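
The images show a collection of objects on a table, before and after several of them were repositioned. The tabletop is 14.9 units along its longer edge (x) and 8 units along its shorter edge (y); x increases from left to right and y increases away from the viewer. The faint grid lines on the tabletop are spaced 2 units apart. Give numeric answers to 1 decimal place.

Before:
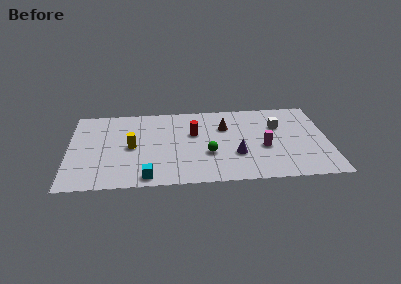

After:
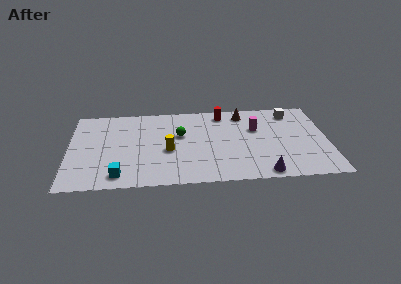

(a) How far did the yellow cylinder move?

2.2

The yellow cylinder was near (3.6, 3.9) before and (5.7, 3.4) after, so it travelled √(2.1² + 0.5²) ≈ 2.2 units.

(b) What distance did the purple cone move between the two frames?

2.4

The purple cone moved from about (9.6, 2.7) to (11.1, 0.8), a distance of √(1.5² + 1.9²) ≈ 2.4.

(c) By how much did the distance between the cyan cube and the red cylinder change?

+3.4

They were about 4.9 units apart before and 8.3 after — 3.4 units further apart.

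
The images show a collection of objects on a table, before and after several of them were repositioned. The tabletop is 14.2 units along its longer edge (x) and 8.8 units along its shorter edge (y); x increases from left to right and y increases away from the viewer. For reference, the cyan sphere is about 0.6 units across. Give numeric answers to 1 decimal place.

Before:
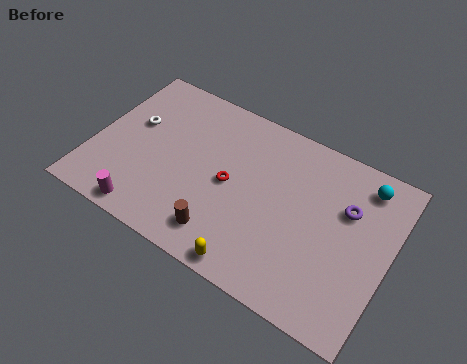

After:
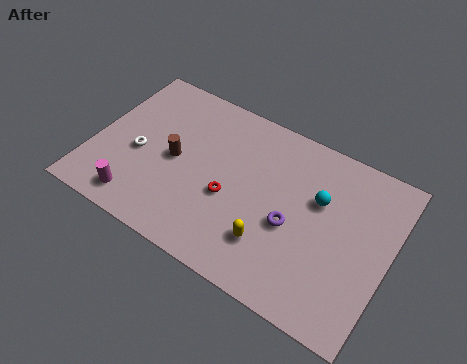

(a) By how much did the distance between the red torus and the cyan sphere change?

-2.3

The distance was about 6.8 in the first image and 4.5 in the second, so they moved 2.3 units closer together.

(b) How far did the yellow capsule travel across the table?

1.6

From (8.3, 0.8) to (8.9, 2.3), the yellow capsule covered √(0.6² + 1.5²) ≈ 1.6 units.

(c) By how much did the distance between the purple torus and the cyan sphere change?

+0.4

Before: roughly 1.7 units apart; after: 2.1. That's 0.4 units further apart.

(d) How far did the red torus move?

0.7

The red torus moved from about (6.6, 4.3) to (6.7, 3.6), a distance of √(0.1² + 0.7²) ≈ 0.7.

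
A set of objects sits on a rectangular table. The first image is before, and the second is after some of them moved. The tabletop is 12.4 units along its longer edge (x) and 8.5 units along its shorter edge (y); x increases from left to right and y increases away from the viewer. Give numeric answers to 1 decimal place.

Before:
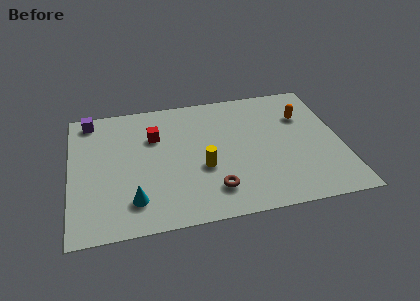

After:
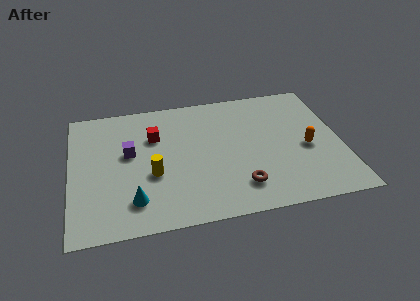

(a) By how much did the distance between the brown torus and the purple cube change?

-2.1

They were about 7.9 units apart before and 5.8 after — 2.1 units closer together.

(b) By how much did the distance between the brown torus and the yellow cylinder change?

+2.6

They were about 1.6 units apart before and 4.2 after — 2.6 units further apart.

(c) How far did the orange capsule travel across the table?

2.2

From (10.8, 5.9) to (10.8, 3.7), the orange capsule covered √(0.0² + 2.2²) ≈ 2.2 units.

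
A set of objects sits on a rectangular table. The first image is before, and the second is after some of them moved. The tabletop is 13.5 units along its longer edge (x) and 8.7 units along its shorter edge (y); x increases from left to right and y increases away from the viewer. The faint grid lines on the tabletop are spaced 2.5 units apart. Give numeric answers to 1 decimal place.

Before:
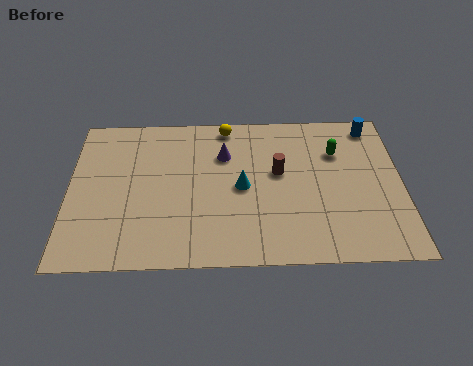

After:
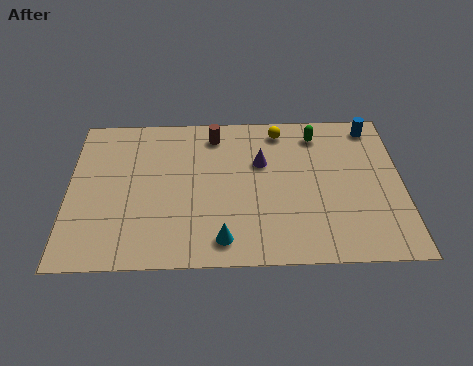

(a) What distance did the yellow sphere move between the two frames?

2.2

From (6.4, 7.8) to (8.6, 7.5), the yellow sphere covered √(2.2² + 0.3²) ≈ 2.2 units.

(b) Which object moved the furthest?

the brown cylinder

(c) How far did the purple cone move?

1.6

The purple cone was near (6.3, 6.1) before and (7.8, 5.6) after, so it travelled √(1.5² + 0.5²) ≈ 1.6 units.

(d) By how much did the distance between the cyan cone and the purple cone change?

+2.6

The distance was about 2.0 in the first image and 4.6 in the second, so they moved 2.6 units further apart.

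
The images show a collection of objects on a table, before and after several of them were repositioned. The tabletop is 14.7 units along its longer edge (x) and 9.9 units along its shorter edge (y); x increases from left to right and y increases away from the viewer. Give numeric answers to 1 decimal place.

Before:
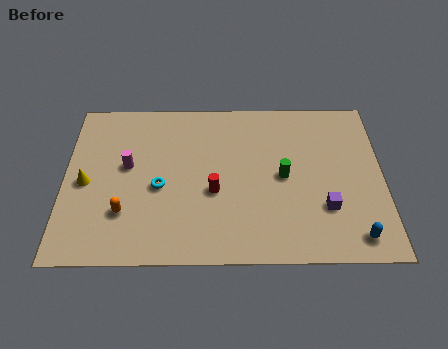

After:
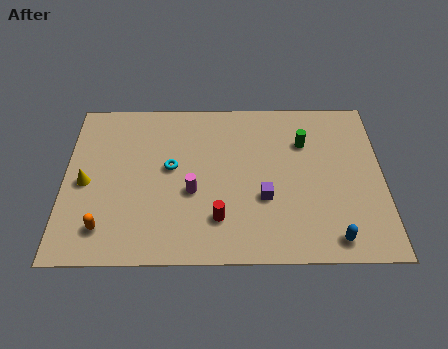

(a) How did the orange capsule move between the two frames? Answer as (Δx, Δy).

(-0.9, -0.9)

The orange capsule was at about (2.8, 2.8) and moved to about (1.9, 1.9).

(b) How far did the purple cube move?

2.9

The purple cube moved from about (12.0, 3.0) to (9.2, 3.6), a distance of √(2.8² + 0.6²) ≈ 2.9.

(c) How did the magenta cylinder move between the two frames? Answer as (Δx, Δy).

(3.0, -1.6)

From the two frames, the magenta cylinder sits at roughly (2.9, 5.6) before and (5.9, 4.0) after.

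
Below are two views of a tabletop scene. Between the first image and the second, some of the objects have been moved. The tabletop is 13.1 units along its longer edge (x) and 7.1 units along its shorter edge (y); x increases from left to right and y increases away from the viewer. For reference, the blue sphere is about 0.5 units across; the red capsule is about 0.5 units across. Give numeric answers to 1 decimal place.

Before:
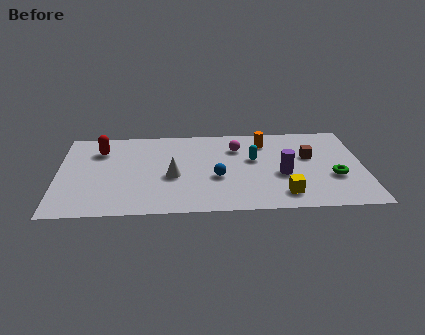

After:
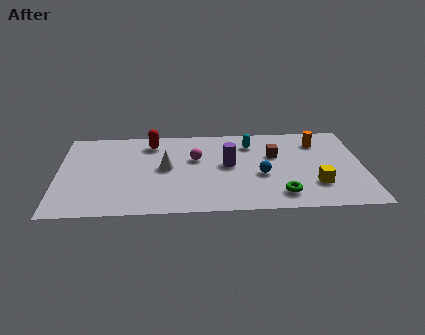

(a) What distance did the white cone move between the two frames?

0.8

The white cone moved from about (4.9, 3.0) to (4.6, 3.7), a distance of √(0.3² + 0.7²) ≈ 0.8.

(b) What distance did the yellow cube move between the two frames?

1.6

The yellow cube moved from about (9.6, 1.3) to (11.0, 2.0), a distance of √(1.4² + 0.7²) ≈ 1.6.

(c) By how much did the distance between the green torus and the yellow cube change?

-0.9

They were about 2.6 units apart before and 1.7 after — 0.9 units closer together.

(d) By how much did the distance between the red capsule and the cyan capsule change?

-2.4

Before: roughly 6.7 units apart; after: 4.3. That's 2.4 units closer together.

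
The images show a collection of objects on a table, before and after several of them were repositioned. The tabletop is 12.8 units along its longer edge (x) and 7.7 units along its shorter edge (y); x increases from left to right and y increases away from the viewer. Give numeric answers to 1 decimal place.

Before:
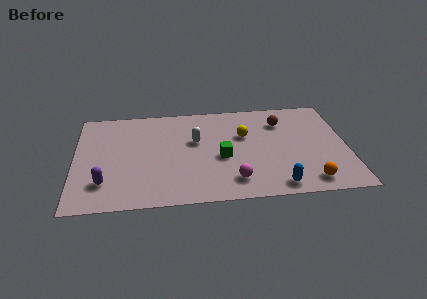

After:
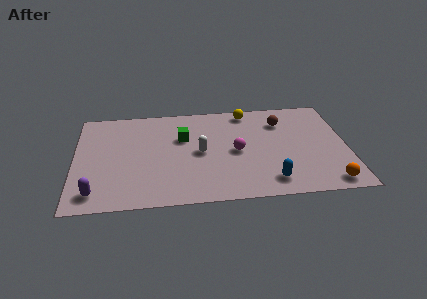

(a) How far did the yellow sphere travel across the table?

1.9

The yellow sphere moved from about (8.0, 4.9) to (8.2, 6.8), a distance of √(0.2² + 1.9²) ≈ 1.9.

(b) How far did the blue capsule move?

0.5

The blue capsule moved from about (9.4, 0.9) to (9.1, 1.3), a distance of √(0.3² + 0.4²) ≈ 0.5.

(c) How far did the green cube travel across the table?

2.5

The green cube moved from about (6.9, 3.3) to (5.1, 5.0), a distance of √(1.8² + 1.7²) ≈ 2.5.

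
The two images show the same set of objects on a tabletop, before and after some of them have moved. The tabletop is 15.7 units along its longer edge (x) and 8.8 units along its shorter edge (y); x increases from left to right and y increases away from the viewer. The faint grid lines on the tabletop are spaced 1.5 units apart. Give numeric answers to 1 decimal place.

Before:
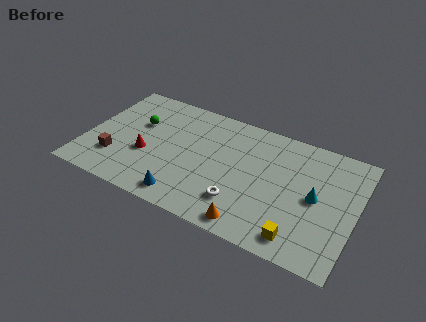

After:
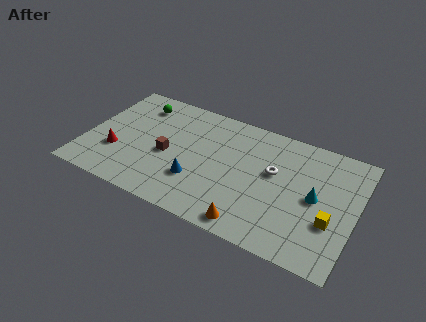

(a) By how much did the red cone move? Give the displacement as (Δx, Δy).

(-1.7, -0.5)

From the two frames, the red cone sits at roughly (3.6, 3.4) before and (1.9, 2.9) after.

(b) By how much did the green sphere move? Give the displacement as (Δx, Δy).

(-0.2, 1.5)

The green sphere started near (2.8, 5.6) and ended near (2.6, 7.1).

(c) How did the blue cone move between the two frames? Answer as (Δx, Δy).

(0.5, 1.5)

The blue cone started near (6.2, 1.2) and ended near (6.7, 2.7).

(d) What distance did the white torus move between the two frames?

3.4

From (9.3, 2.2) to (10.9, 5.2), the white torus covered √(1.6² + 3.0²) ≈ 3.4 units.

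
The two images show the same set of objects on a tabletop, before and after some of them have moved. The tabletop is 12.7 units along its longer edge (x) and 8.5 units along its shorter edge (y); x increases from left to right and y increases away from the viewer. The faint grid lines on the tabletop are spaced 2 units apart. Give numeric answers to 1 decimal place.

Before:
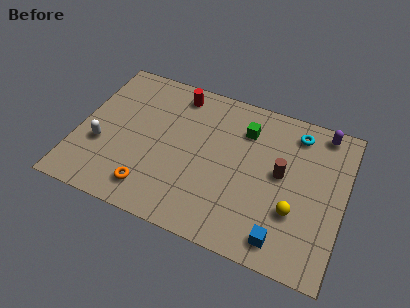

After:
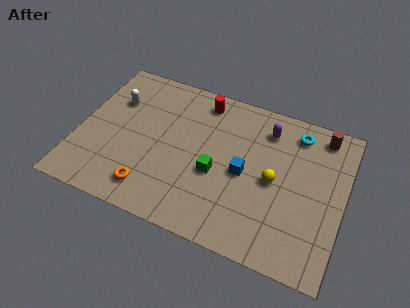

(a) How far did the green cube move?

3.1

The green cube was near (7.8, 6.4) before and (6.7, 3.5) after, so it travelled √(1.1² + 2.9²) ≈ 3.1 units.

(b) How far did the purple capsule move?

2.7

The purple capsule was near (11.4, 7.6) before and (8.8, 6.8) after, so it travelled √(2.6² + 0.8²) ≈ 2.7 units.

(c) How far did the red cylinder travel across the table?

1.2

From (4.4, 7.3) to (5.6, 7.3), the red cylinder covered √(1.2² + 0.0²) ≈ 1.2 units.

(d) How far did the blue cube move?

3.5

From (10.1, 1.2) to (8.0, 4.0), the blue cube covered √(2.1² + 2.8²) ≈ 3.5 units.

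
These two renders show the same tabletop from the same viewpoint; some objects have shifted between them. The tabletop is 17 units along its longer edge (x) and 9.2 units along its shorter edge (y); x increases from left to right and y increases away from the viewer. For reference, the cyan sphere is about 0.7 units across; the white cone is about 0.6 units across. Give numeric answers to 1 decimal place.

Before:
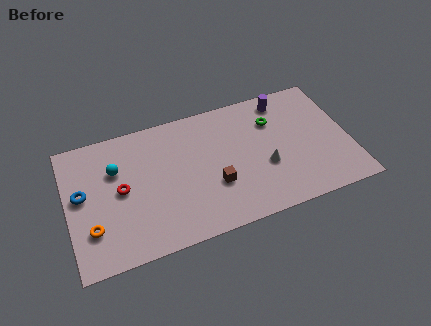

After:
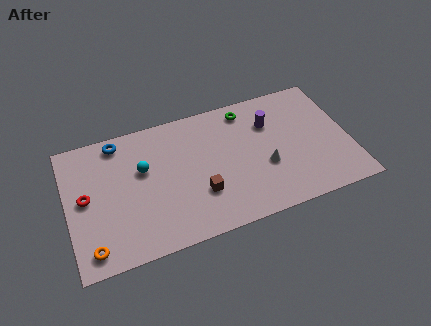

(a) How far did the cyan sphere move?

1.7

From (3.0, 6.2) to (4.6, 5.7), the cyan sphere covered √(1.6² + 0.5²) ≈ 1.7 units.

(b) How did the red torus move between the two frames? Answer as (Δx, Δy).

(-2.1, 0.1)

From the two frames, the red torus sits at roughly (3.2, 4.7) before and (1.1, 4.8) after.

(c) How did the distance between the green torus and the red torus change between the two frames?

+0.9

Before: roughly 9.6 units apart; after: 10.5. That's 0.9 units further apart.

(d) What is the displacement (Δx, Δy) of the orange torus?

(-0.1, -1.3)

The orange torus was at about (1.3, 2.6) and moved to about (1.2, 1.3).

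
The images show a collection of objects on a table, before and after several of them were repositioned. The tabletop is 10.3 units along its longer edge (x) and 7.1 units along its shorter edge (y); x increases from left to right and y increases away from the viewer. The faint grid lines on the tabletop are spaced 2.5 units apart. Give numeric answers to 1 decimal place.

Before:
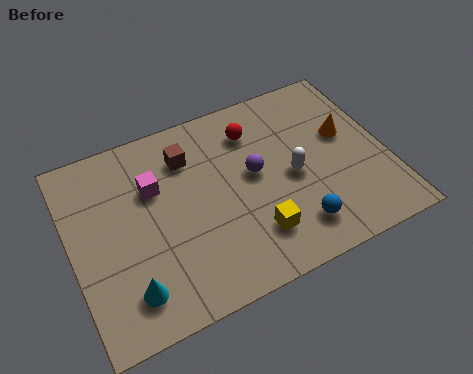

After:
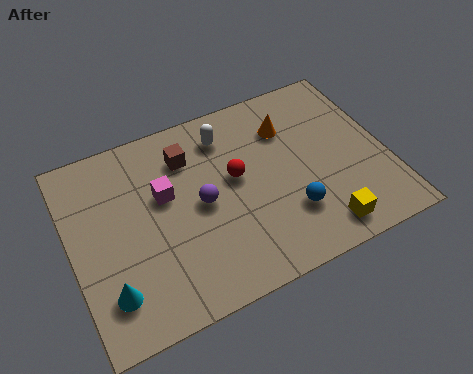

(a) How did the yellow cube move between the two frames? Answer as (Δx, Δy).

(2.1, -0.7)

From the two frames, the yellow cube sits at roughly (5.7, 1.7) before and (7.8, 1.0) after.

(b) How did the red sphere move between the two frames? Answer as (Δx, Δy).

(-0.8, -1.5)

The red sphere was at about (6.2, 5.5) and moved to about (5.4, 4.0).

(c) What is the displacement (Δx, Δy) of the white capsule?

(-1.9, 2.4)

From the two frames, the white capsule sits at roughly (7.2, 3.3) before and (5.3, 5.7) after.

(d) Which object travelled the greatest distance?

the white capsule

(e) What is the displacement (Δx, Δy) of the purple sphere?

(-1.8, -0.4)

From the two frames, the purple sphere sits at roughly (6.0, 3.9) before and (4.2, 3.5) after.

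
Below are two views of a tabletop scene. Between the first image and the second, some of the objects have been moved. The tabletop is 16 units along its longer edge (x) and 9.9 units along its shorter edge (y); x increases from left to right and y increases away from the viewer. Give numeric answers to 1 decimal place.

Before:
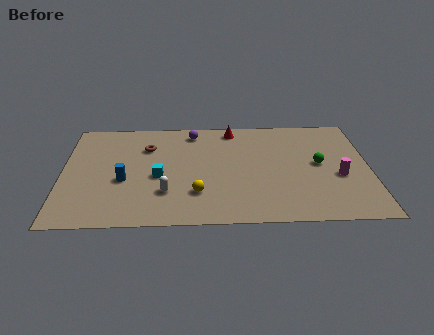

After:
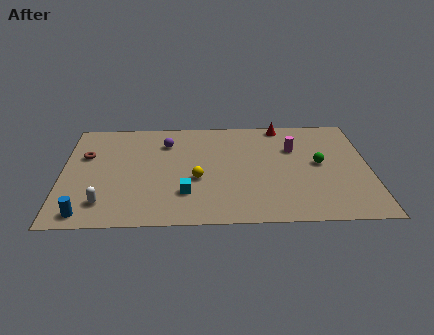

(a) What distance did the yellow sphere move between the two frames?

1.3

The yellow sphere moved from about (7.0, 2.7) to (7.0, 4.0), a distance of √(0.0² + 1.3²) ≈ 1.3.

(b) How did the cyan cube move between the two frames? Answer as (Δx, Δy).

(1.4, -1.6)

From the two frames, the cyan cube sits at roughly (5.0, 4.3) before and (6.4, 2.7) after.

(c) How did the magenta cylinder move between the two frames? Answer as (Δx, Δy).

(-2.3, 2.7)

The magenta cylinder was at about (14.4, 4.0) and moved to about (12.1, 6.7).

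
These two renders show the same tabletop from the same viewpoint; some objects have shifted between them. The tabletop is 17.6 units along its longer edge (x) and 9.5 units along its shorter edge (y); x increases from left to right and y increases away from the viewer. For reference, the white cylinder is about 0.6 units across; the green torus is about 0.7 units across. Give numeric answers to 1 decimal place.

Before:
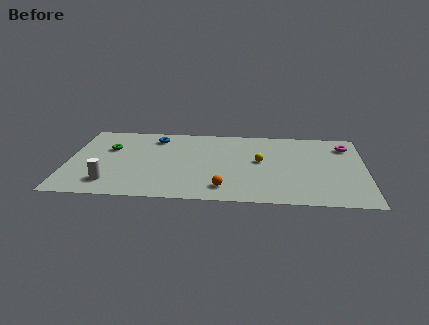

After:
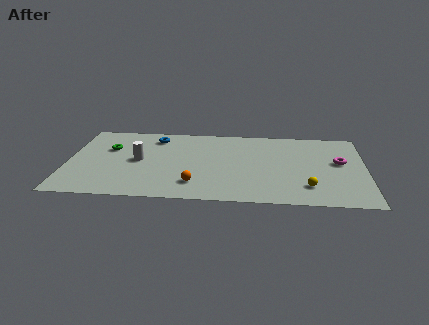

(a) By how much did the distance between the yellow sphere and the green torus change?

+3.4

The distance was about 9.1 in the first image and 12.5 in the second, so they moved 3.4 units further apart.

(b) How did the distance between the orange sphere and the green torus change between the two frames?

-1.6

Before: roughly 8.2 units apart; after: 6.6. That's 1.6 units closer together.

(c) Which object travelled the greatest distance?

the yellow sphere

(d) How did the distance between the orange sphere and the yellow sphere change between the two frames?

+2.5

They were about 4.1 units apart before and 6.6 after — 2.5 units further apart.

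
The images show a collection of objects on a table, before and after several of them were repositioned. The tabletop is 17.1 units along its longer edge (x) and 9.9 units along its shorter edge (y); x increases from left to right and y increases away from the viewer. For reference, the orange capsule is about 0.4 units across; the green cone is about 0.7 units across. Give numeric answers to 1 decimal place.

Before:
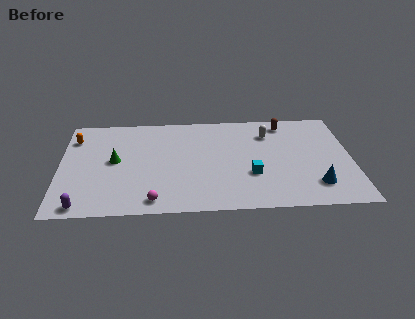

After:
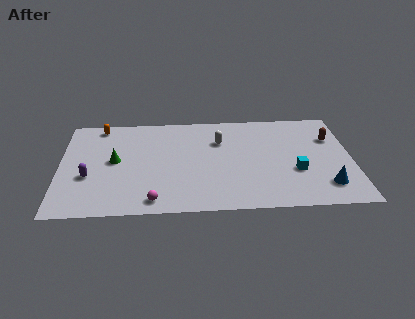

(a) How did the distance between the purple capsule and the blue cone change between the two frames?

+0.3

They were about 13.6 units apart before and 13.9 after — 0.3 units further apart.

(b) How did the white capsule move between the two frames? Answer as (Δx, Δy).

(-2.9, -0.6)

The white capsule was at about (12.3, 7.5) and moved to about (9.4, 6.9).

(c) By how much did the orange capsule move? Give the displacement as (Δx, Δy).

(1.5, 1.2)

From the two frames, the orange capsule sits at roughly (0.8, 7.6) before and (2.3, 8.8) after.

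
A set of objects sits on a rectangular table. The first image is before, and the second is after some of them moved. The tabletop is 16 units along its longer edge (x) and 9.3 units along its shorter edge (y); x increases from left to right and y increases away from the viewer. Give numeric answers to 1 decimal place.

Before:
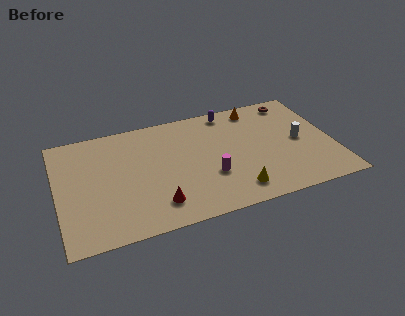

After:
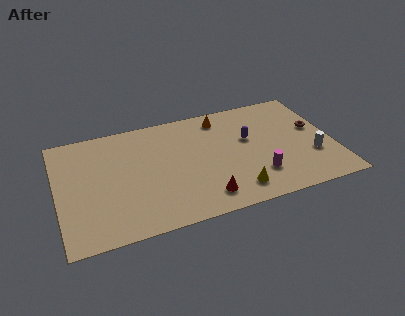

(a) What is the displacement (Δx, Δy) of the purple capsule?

(0.9, -2.7)

From the two frames, the purple capsule sits at roughly (10.3, 8.3) before and (11.2, 5.6) after.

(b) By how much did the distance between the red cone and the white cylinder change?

-2.3

They were about 9.0 units apart before and 6.7 after — 2.3 units closer together.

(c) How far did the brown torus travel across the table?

2.9

From (14.1, 8.1) to (15.1, 5.4), the brown torus covered √(1.0² + 2.7²) ≈ 2.9 units.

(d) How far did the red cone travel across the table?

2.7

The red cone was near (5.5, 1.9) before and (8.2, 1.6) after, so it travelled √(2.7² + 0.3²) ≈ 2.7 units.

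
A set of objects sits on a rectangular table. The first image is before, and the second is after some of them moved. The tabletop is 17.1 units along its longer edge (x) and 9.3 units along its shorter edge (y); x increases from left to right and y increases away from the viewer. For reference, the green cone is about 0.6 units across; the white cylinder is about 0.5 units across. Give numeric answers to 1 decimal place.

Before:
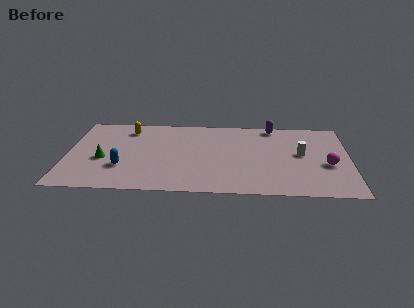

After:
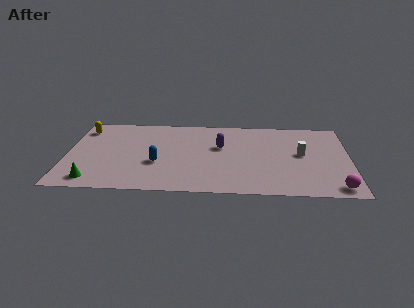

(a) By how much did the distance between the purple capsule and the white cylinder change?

+1.1

They were about 3.8 units apart before and 4.9 after — 1.1 units further apart.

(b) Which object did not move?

the white cylinder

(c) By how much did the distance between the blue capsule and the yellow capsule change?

+1.4

The distance was about 4.7 in the first image and 6.1 in the second, so they moved 1.4 units further apart.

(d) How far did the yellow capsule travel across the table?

2.7

The yellow capsule moved from about (3.6, 7.6) to (0.9, 7.5), a distance of √(2.7² + 0.1²) ≈ 2.7.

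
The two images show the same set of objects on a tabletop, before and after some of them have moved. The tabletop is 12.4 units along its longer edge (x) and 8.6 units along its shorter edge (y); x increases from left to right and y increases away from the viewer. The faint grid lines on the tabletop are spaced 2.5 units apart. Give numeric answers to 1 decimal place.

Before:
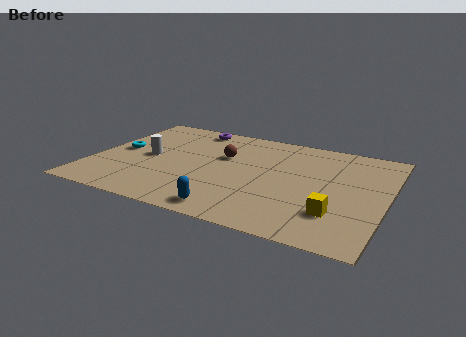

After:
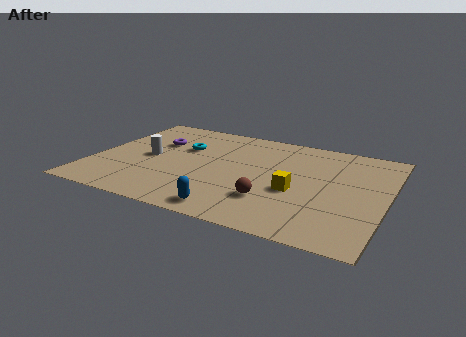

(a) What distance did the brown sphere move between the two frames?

3.8

The brown sphere was near (5.4, 5.4) before and (7.8, 2.4) after, so it travelled √(2.4² + 3.0²) ≈ 3.8 units.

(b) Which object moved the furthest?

the brown sphere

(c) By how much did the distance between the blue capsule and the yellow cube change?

-0.9

They were about 4.4 units apart before and 3.5 after — 0.9 units closer together.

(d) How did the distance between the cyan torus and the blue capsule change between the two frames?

-1.0

Before: roughly 6.3 units apart; after: 5.3. That's 1.0 units closer together.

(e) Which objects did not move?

the blue capsule and the white cylinder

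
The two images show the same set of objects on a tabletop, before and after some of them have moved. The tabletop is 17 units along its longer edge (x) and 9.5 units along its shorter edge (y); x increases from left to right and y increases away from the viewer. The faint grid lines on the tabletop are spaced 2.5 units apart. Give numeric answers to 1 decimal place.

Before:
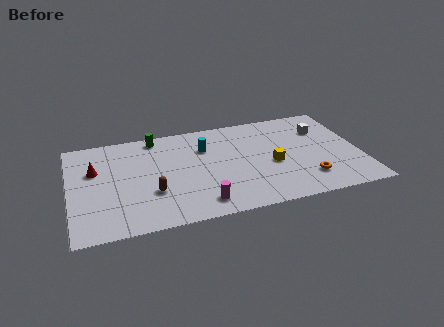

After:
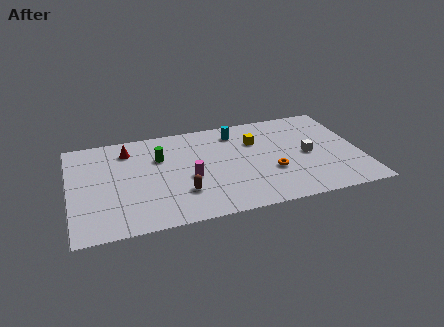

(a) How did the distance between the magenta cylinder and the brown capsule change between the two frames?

-1.8

They were about 3.2 units apart before and 1.4 after — 1.8 units closer together.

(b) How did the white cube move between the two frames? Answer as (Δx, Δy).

(-1.1, -2.3)

The white cube started near (15.0, 6.8) and ended near (13.9, 4.5).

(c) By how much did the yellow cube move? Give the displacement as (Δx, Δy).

(-0.8, 2.5)

The yellow cube started near (11.8, 4.1) and ended near (11.0, 6.6).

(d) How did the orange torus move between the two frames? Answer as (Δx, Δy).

(-2.0, 1.2)

The orange torus was at about (13.7, 2.2) and moved to about (11.7, 3.4).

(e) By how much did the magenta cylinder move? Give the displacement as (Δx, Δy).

(-0.5, 2.5)

From the two frames, the magenta cylinder sits at roughly (7.4, 1.5) before and (6.9, 4.0) after.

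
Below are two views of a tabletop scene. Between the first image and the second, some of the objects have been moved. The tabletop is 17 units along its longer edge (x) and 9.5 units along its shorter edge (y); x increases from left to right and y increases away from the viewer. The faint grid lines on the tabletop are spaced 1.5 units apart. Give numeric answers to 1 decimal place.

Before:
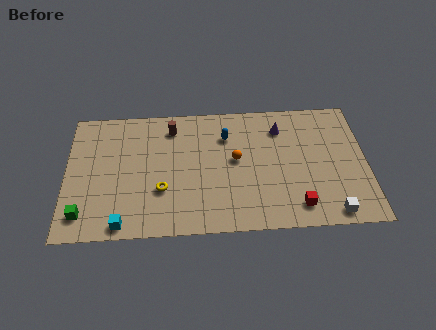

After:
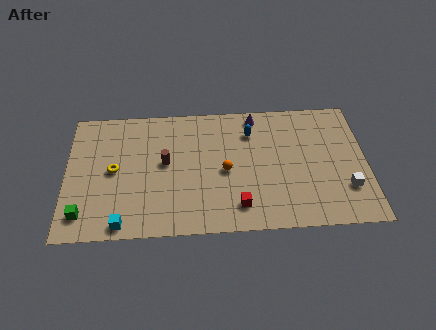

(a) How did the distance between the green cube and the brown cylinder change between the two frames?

-2.1

The distance was about 7.9 in the first image and 5.8 in the second, so they moved 2.1 units closer together.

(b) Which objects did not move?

the green cube and the cyan cube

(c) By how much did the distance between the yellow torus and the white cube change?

+3.5

Before: roughly 9.8 units apart; after: 13.3. That's 3.5 units further apart.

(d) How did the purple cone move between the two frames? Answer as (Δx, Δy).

(-1.4, 1.0)

The purple cone started near (12.2, 7.4) and ended near (10.8, 8.4).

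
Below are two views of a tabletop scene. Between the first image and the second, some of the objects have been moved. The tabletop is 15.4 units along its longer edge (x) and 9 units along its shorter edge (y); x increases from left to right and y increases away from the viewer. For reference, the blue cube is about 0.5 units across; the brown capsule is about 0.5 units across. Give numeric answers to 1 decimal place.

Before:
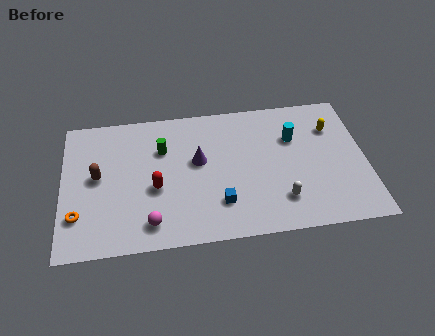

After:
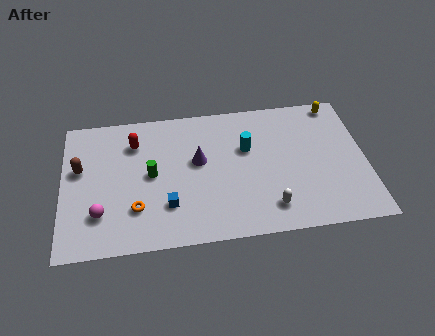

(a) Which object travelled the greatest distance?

the red capsule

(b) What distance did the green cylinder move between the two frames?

1.7

From (5.1, 6.2) to (4.5, 4.6), the green cylinder covered √(0.6² + 1.6²) ≈ 1.7 units.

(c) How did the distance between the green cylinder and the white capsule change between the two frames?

-0.6

They were about 7.2 units apart before and 6.6 after — 0.6 units closer together.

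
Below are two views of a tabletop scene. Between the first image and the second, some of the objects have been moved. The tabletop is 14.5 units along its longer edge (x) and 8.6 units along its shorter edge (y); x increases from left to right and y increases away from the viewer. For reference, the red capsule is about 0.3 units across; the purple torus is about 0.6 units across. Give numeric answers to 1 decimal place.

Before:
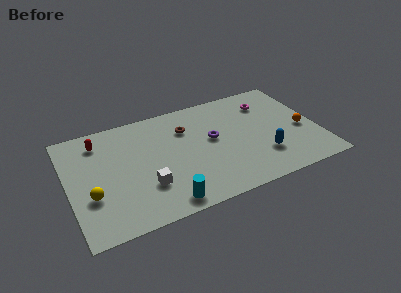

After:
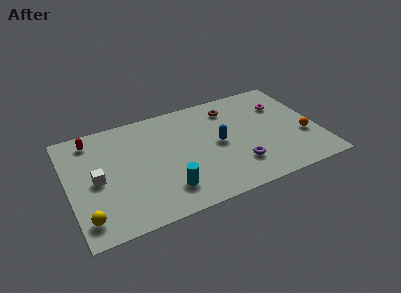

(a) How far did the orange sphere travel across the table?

0.6

The orange sphere moved from about (13.6, 3.7) to (13.6, 3.1), a distance of √(0.0² + 0.6²) ≈ 0.6.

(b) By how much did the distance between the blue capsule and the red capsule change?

-2.5

The distance was about 10.2 in the first image and 7.7 in the second, so they moved 2.5 units closer together.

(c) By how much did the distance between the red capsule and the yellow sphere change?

+1.8

Before: roughly 4.1 units apart; after: 5.9. That's 1.8 units further apart.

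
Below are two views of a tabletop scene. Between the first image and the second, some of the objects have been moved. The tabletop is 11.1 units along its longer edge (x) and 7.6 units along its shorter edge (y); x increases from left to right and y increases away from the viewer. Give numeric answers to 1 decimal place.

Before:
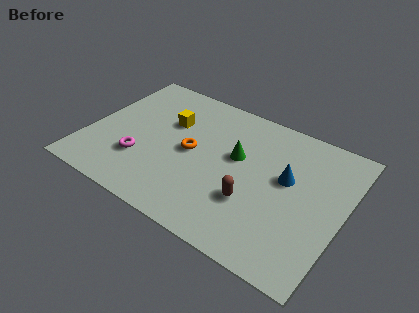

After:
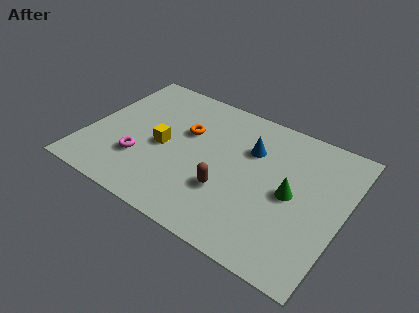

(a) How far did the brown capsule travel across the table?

1.1

From (7.4, 2.5) to (6.3, 2.5), the brown capsule covered √(1.1² + 0.0²) ≈ 1.1 units.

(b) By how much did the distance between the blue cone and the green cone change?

+0.3

The distance was about 2.2 in the first image and 2.5 in the second, so they moved 0.3 units further apart.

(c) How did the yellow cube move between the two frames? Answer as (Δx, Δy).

(0.0, -1.5)

The yellow cube was at about (3.3, 5.0) and moved to about (3.3, 3.5).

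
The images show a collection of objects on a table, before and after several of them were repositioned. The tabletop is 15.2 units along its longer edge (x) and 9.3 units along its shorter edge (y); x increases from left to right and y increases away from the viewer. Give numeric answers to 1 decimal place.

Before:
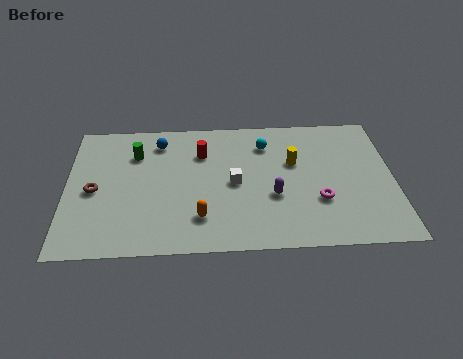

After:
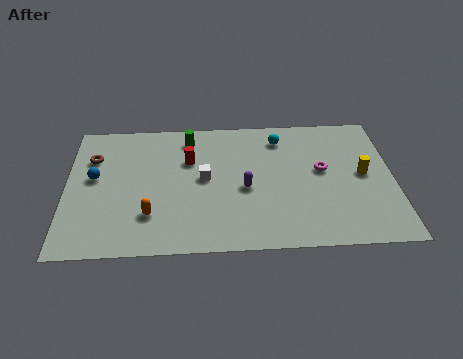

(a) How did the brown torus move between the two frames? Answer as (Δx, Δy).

(-0.1, 2.3)

From the two frames, the brown torus sits at roughly (1.3, 4.3) before and (1.2, 6.6) after.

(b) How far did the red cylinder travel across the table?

0.8

The red cylinder was near (6.3, 6.7) before and (5.7, 6.2) after, so it travelled √(0.6² + 0.5²) ≈ 0.8 units.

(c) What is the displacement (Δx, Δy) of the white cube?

(-1.4, 0.4)

The white cube was at about (7.8, 4.5) and moved to about (6.4, 4.9).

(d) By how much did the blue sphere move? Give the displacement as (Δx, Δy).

(-3.0, -2.4)

The blue sphere was at about (4.3, 7.6) and moved to about (1.3, 5.2).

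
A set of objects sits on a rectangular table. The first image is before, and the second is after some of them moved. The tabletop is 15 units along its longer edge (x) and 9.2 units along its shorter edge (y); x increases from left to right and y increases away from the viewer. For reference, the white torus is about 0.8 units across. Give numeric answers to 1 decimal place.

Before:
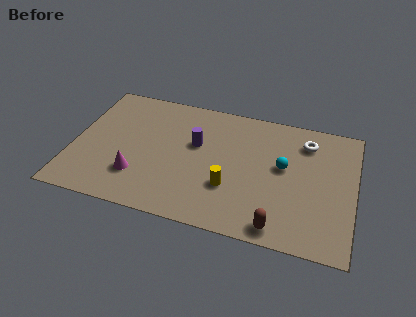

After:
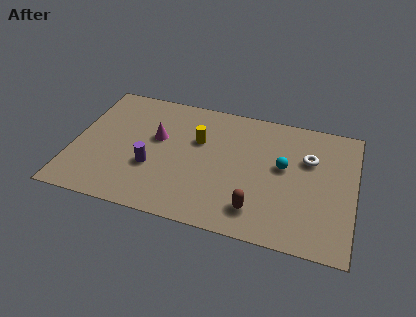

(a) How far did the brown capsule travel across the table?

1.4

From (11.2, 1.0) to (10.0, 1.8), the brown capsule covered √(1.2² + 0.8²) ≈ 1.4 units.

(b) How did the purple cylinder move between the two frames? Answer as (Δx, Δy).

(-2.2, -2.3)

The purple cylinder was at about (6.5, 5.6) and moved to about (4.3, 3.3).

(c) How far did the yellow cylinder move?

3.5

The yellow cylinder moved from about (8.5, 3.0) to (6.6, 5.9), a distance of √(1.9² + 2.9²) ≈ 3.5.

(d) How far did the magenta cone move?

3.1

The magenta cone was near (3.6, 2.5) before and (4.4, 5.5) after, so it travelled √(0.8² + 3.0²) ≈ 3.1 units.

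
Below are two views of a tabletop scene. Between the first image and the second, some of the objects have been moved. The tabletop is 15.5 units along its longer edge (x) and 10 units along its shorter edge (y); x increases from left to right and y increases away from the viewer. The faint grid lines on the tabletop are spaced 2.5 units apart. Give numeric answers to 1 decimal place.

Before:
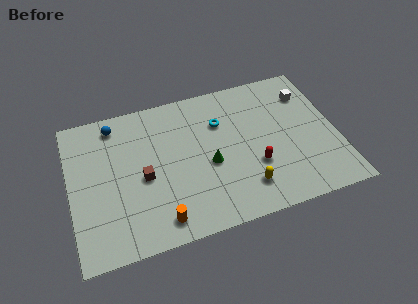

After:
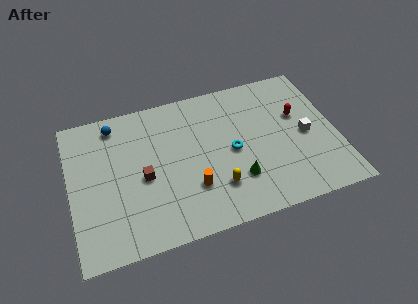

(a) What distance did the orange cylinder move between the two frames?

2.6

From (4.9, 1.4) to (6.9, 3.0), the orange cylinder covered √(2.0² + 1.6²) ≈ 2.6 units.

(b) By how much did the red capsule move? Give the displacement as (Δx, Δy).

(2.8, 2.8)

The red capsule started near (10.6, 3.4) and ended near (13.4, 6.2).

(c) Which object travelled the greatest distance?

the red capsule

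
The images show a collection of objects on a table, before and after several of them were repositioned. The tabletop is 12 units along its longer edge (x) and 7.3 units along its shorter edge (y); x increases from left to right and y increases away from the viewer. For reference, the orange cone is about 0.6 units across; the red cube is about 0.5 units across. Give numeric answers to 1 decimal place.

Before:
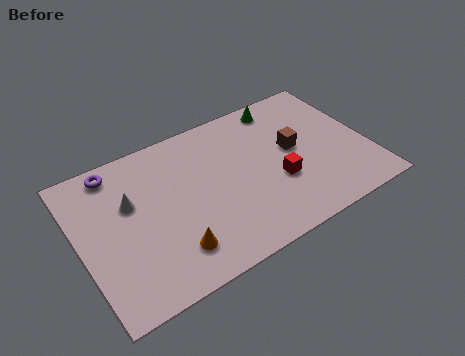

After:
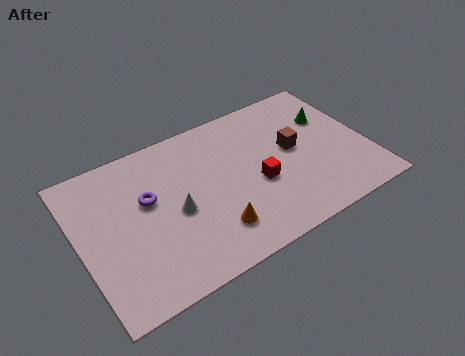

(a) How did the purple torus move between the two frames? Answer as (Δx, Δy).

(1.1, -2.0)

From the two frames, the purple torus sits at roughly (1.8, 6.4) before and (2.9, 4.4) after.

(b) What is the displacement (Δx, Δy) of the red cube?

(-0.8, 0.3)

The red cube started near (8.1, 2.7) and ended near (7.3, 3.0).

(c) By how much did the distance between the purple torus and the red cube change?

-2.7

The distance was about 7.3 in the first image and 4.6 in the second, so they moved 2.7 units closer together.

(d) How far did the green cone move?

2.3

From (8.9, 6.4) to (10.7, 4.9), the green cone covered √(1.8² + 1.5²) ≈ 2.3 units.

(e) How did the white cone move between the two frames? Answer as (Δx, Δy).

(1.7, -1.3)

The white cone was at about (2.2, 4.6) and moved to about (3.9, 3.3).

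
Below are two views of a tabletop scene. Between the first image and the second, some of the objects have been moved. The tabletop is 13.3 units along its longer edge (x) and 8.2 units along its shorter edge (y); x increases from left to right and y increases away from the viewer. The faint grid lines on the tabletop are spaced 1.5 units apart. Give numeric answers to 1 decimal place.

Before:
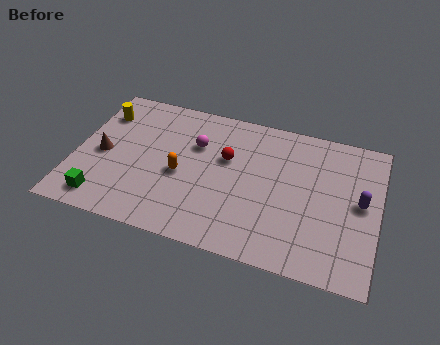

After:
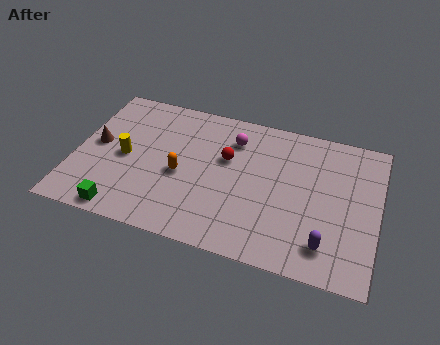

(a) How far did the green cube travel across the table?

1.0

The green cube was near (1.5, 1.2) before and (2.4, 0.8) after, so it travelled √(0.9² + 0.4²) ≈ 1.0 units.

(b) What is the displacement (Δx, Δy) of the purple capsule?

(-1.3, -2.7)

From the two frames, the purple capsule sits at roughly (12.5, 4.3) before and (11.2, 1.6) after.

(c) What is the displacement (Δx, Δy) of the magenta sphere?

(1.6, 0.8)

The magenta sphere started near (5.2, 5.5) and ended near (6.8, 6.3).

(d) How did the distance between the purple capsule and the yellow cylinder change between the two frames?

-2.5

Before: roughly 11.8 units apart; after: 9.3. That's 2.5 units closer together.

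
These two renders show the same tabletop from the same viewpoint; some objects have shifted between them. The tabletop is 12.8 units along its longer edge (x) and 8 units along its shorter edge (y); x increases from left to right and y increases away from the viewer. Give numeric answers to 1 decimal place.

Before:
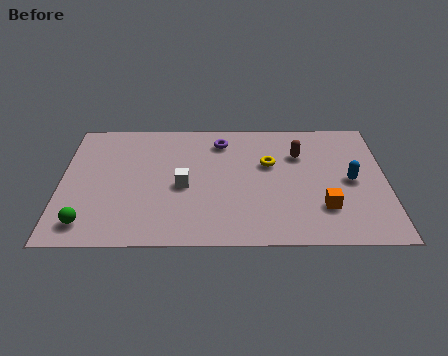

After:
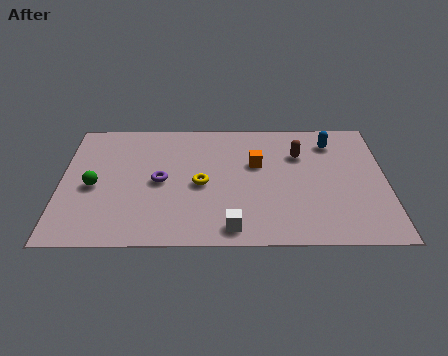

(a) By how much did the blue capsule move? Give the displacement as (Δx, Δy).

(-0.7, 2.5)

From the two frames, the blue capsule sits at roughly (11.4, 3.9) before and (10.7, 6.4) after.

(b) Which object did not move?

the brown capsule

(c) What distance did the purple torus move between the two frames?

3.5

The purple torus moved from about (6.3, 6.5) to (3.9, 3.9), a distance of √(2.4² + 2.6²) ≈ 3.5.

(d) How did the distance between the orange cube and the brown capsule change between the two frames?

-1.7

The distance was about 3.5 in the first image and 1.8 in the second, so they moved 1.7 units closer together.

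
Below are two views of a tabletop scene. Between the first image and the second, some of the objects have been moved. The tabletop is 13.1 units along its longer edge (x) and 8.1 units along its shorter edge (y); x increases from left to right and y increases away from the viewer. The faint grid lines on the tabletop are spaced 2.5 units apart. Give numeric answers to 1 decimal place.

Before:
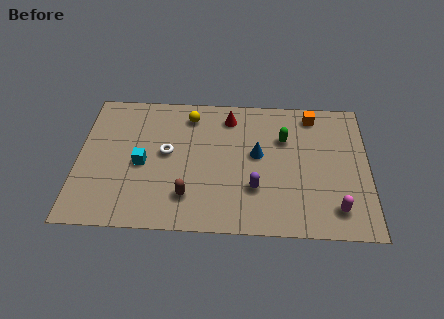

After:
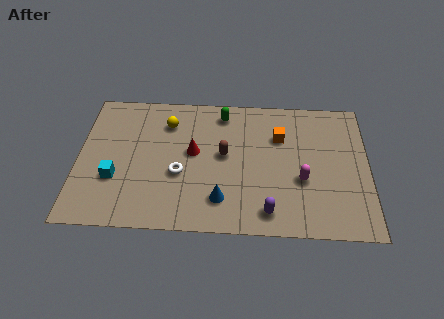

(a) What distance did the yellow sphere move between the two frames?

1.1

The yellow sphere was near (5.0, 6.7) before and (4.0, 6.2) after, so it travelled √(1.0² + 0.5²) ≈ 1.1 units.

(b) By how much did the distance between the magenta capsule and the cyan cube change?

-0.6

They were about 9.0 units apart before and 8.4 after — 0.6 units closer together.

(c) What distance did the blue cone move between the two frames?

3.1

The blue cone moved from about (8.1, 4.5) to (6.5, 1.8), a distance of √(1.6² + 2.7²) ≈ 3.1.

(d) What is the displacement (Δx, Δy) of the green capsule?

(-2.8, 1.4)

The green capsule started near (9.3, 5.5) and ended near (6.5, 6.9).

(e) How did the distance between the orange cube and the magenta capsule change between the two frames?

-2.9

Before: roughly 5.6 units apart; after: 2.7. That's 2.9 units closer together.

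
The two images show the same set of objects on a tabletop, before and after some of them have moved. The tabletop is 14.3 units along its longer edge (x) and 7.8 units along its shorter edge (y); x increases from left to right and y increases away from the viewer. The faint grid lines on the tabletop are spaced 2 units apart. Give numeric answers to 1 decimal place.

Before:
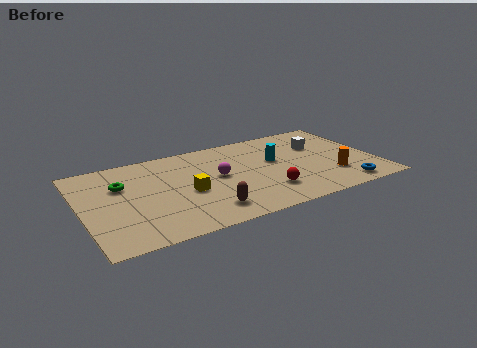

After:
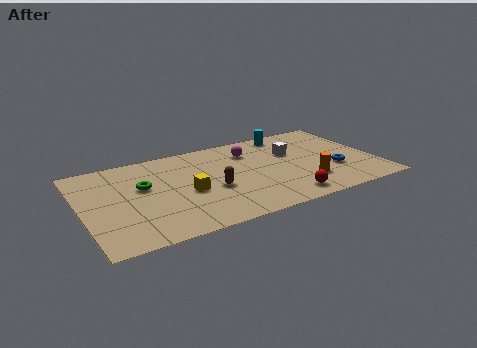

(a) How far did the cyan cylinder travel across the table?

2.5

The cyan cylinder was near (9.5, 4.6) before and (10.5, 6.9) after, so it travelled √(1.0² + 2.3²) ≈ 2.5 units.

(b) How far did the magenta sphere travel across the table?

2.5

The magenta sphere moved from about (6.6, 4.2) to (8.4, 5.9), a distance of √(1.8² + 1.7²) ≈ 2.5.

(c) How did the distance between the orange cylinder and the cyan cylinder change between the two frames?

+1.3

The distance was about 3.5 in the first image and 4.8 in the second, so they moved 1.3 units further apart.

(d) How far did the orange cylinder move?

1.3

From (12.0, 2.2) to (10.7, 2.1), the orange cylinder covered √(1.3² + 0.1²) ≈ 1.3 units.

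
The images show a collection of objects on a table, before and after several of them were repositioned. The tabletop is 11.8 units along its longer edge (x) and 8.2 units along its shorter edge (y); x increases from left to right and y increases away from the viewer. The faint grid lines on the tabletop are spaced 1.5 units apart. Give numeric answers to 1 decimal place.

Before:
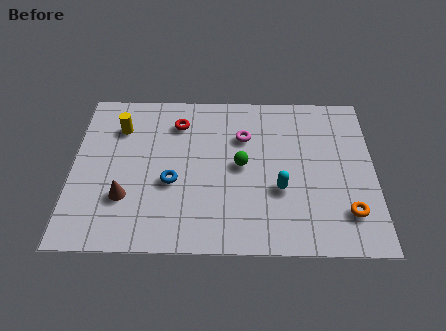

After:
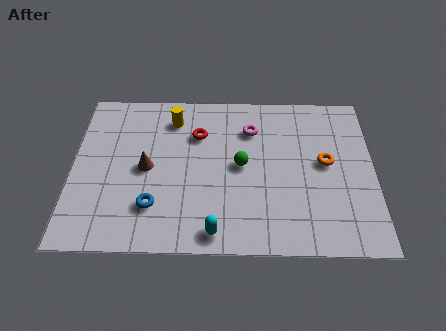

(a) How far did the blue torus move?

1.4

From (3.9, 3.3) to (3.2, 2.1), the blue torus covered √(0.7² + 1.2²) ≈ 1.4 units.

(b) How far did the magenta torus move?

0.5

The magenta torus moved from about (6.7, 5.7) to (7.0, 6.1), a distance of √(0.3² + 0.4²) ≈ 0.5.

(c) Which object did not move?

the green sphere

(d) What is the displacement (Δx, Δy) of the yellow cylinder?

(2.1, 0.5)

The yellow cylinder started near (1.8, 6.1) and ended near (3.9, 6.6).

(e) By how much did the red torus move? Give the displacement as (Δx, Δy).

(0.8, -0.6)

From the two frames, the red torus sits at roughly (4.1, 6.4) before and (4.9, 5.8) after.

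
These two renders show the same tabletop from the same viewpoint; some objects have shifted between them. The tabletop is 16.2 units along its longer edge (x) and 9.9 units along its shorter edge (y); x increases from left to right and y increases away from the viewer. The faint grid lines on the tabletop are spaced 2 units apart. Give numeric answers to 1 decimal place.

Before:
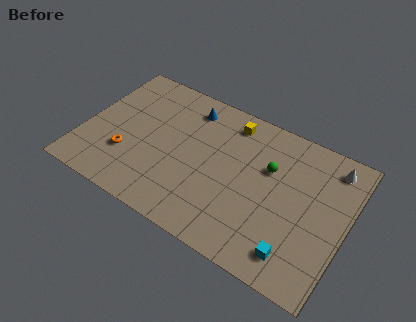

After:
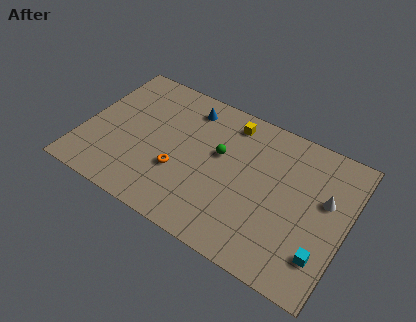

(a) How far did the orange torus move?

3.2

The orange torus moved from about (2.9, 3.1) to (6.1, 3.5), a distance of √(3.2² + 0.4²) ≈ 3.2.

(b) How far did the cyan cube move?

1.7

From (13.6, 1.7) to (15.1, 2.4), the cyan cube covered √(1.5² + 0.7²) ≈ 1.7 units.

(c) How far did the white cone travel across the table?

2.4

The white cone moved from about (14.9, 8.4) to (14.8, 6.0), a distance of √(0.1² + 2.4²) ≈ 2.4.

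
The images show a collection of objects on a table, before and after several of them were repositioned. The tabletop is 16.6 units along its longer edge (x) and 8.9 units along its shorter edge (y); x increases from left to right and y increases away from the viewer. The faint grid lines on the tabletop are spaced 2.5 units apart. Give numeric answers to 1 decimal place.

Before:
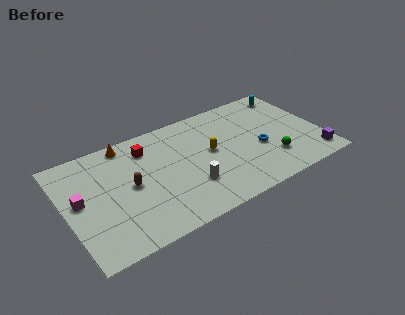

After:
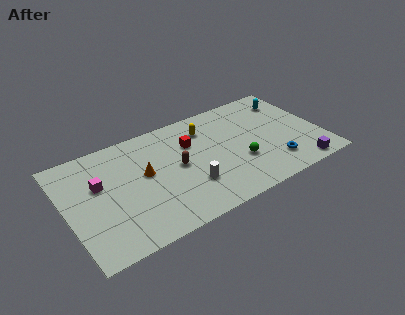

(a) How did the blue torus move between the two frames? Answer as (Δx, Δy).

(0.7, -1.7)

The blue torus was at about (12.5, 3.7) and moved to about (13.2, 2.0).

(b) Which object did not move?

the white cylinder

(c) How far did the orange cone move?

3.1

The orange cone moved from about (4.3, 8.0) to (5.1, 5.0), a distance of √(0.8² + 3.0²) ≈ 3.1.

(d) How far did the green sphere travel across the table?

2.1

The green sphere moved from about (13.1, 2.4) to (11.1, 3.1), a distance of √(2.0² + 0.7²) ≈ 2.1.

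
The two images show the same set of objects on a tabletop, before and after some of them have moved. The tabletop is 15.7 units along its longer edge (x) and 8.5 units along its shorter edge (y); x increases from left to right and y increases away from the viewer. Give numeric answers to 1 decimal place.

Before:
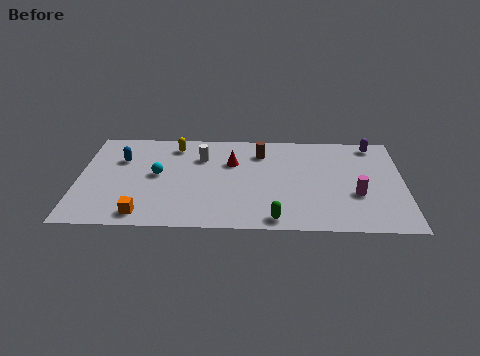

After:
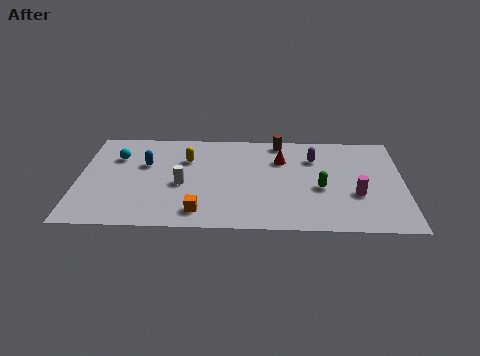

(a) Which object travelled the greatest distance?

the green capsule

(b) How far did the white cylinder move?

2.6

From (5.9, 6.1) to (5.0, 3.7), the white cylinder covered √(0.9² + 2.4²) ≈ 2.6 units.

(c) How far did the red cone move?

2.4

The red cone moved from about (7.4, 5.7) to (9.8, 6.0), a distance of √(2.4² + 0.3²) ≈ 2.4.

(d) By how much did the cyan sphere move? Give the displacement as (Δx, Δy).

(-2.0, 1.5)

The cyan sphere started near (3.8, 4.5) and ended near (1.8, 6.0).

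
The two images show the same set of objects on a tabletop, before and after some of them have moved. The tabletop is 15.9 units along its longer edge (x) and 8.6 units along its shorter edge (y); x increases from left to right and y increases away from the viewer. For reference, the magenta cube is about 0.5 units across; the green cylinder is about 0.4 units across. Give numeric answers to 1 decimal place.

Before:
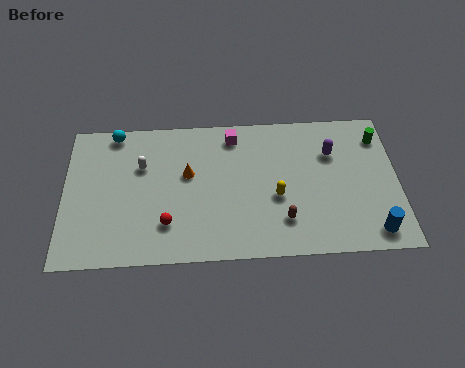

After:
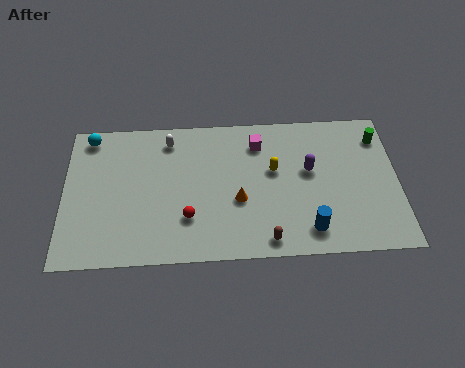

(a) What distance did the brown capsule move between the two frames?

1.4

The brown capsule was near (10.4, 2.1) before and (9.6, 1.0) after, so it travelled √(0.8² + 1.1²) ≈ 1.4 units.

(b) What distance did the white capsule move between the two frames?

2.0

The white capsule was near (3.7, 5.7) before and (5.0, 7.2) after, so it travelled √(1.3² + 1.5²) ≈ 2.0 units.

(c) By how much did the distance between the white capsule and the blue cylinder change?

-3.1

They were about 11.8 units apart before and 8.7 after — 3.1 units closer together.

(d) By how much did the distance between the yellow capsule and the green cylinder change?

-0.6

They were about 6.0 units apart before and 5.4 after — 0.6 units closer together.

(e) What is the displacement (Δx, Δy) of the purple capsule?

(-1.1, -1.0)

The purple capsule was at about (12.8, 6.0) and moved to about (11.7, 5.0).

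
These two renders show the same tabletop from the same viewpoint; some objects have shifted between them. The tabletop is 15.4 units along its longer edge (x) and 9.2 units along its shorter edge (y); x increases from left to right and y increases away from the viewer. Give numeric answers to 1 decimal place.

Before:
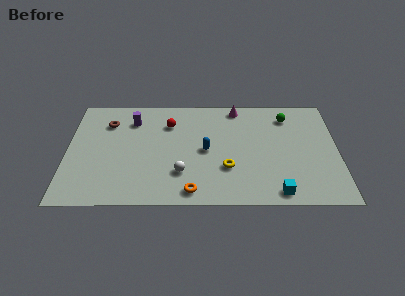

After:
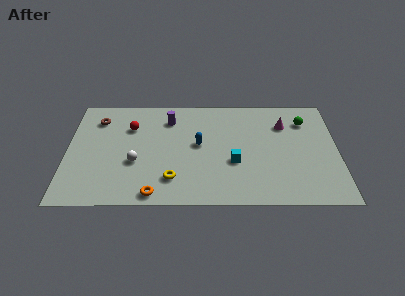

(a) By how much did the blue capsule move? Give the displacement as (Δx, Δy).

(-0.4, 0.5)

The blue capsule was at about (7.9, 4.5) and moved to about (7.5, 5.0).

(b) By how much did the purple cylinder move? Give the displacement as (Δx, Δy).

(2.1, 0.1)

The purple cylinder was at about (3.7, 7.1) and moved to about (5.8, 7.2).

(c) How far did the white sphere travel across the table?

2.8

The white sphere moved from about (6.5, 2.6) to (3.9, 3.5), a distance of √(2.6² + 0.9²) ≈ 2.8.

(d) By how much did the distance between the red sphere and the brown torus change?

-1.5

They were about 3.5 units apart before and 2.0 after — 1.5 units closer together.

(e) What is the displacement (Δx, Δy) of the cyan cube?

(-2.4, 2.5)

The cyan cube was at about (11.9, 1.0) and moved to about (9.5, 3.5).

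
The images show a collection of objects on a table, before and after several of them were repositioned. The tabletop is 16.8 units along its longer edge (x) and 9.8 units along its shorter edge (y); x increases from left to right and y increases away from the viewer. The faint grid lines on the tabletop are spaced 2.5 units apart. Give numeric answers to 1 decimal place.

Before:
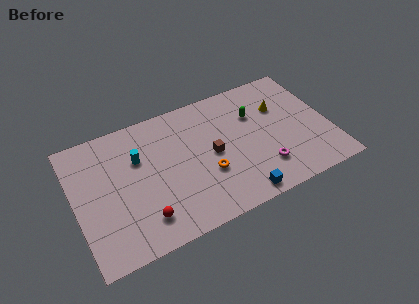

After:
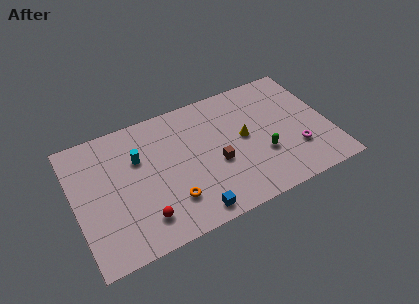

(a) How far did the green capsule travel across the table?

3.3

The green capsule moved from about (12.1, 6.7) to (12.2, 3.4), a distance of √(0.1² + 3.3²) ≈ 3.3.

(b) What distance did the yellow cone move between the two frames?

3.0

From (13.8, 6.6) to (11.2, 5.2), the yellow cone covered √(2.6² + 1.4²) ≈ 3.0 units.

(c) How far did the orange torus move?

2.7

From (8.5, 3.5) to (6.0, 2.5), the orange torus covered √(2.5² + 1.0²) ≈ 2.7 units.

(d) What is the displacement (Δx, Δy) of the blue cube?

(-3.1, 0.1)

The blue cube started near (10.3, 1.0) and ended near (7.2, 1.1).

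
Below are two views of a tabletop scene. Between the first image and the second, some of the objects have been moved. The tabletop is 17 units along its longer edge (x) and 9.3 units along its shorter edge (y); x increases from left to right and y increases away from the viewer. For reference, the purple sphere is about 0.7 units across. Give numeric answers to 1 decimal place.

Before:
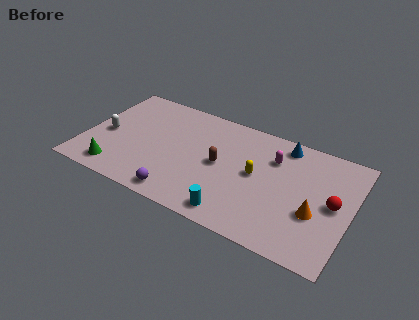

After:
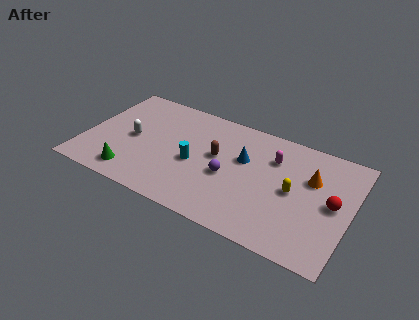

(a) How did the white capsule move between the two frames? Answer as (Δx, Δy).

(1.7, 0.3)

From the two frames, the white capsule sits at roughly (1.3, 4.2) before and (3.0, 4.5) after.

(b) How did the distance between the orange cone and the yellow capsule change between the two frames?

-2.3

They were about 4.1 units apart before and 1.8 after — 2.3 units closer together.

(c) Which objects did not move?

the red sphere and the magenta capsule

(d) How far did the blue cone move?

3.3

The blue cone moved from about (12.4, 8.1) to (10.1, 5.8), a distance of √(2.3² + 2.3²) ≈ 3.3.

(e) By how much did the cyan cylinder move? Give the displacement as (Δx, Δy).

(-3.0, 2.9)

The cyan cylinder started near (10.1, 1.2) and ended near (7.1, 4.1).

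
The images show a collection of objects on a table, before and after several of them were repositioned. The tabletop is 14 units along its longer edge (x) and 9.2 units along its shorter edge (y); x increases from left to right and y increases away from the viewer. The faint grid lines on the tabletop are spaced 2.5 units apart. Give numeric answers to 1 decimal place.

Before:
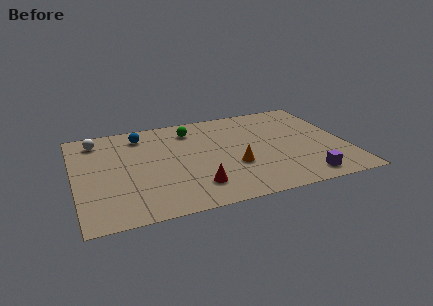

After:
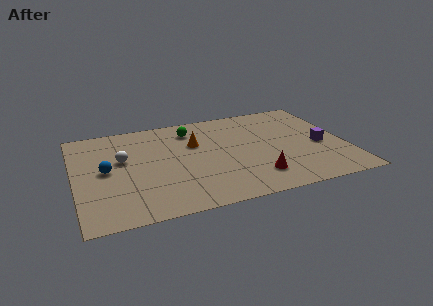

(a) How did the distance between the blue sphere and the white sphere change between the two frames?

-1.1

They were about 2.3 units apart before and 1.2 after — 1.1 units closer together.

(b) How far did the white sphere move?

2.5

The white sphere was near (1.3, 7.7) before and (2.5, 5.5) after, so it travelled √(1.2² + 2.2²) ≈ 2.5 units.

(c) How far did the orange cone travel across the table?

3.2

The orange cone moved from about (8.1, 3.3) to (6.3, 6.0), a distance of √(1.8² + 2.7²) ≈ 3.2.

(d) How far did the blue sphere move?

3.5

The blue sphere was near (3.6, 7.6) before and (1.6, 4.7) after, so it travelled √(2.0² + 2.9²) ≈ 3.5 units.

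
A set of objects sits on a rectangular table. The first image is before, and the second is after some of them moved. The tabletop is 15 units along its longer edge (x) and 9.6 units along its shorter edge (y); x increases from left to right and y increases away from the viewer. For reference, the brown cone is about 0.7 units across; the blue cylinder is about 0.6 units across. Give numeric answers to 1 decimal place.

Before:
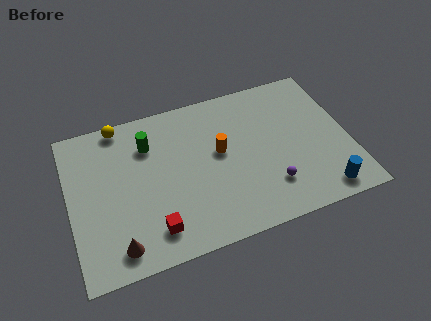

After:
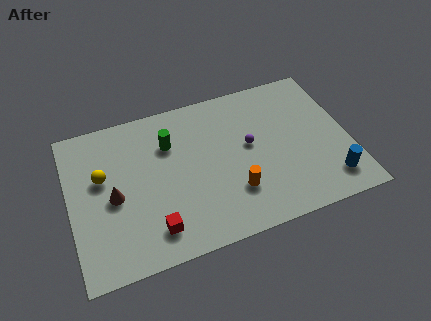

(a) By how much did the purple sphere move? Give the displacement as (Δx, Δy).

(-0.8, 2.9)

The purple sphere started near (10.5, 2.4) and ended near (9.7, 5.3).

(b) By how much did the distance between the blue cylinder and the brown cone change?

+0.8

The distance was about 10.9 in the first image and 11.7 in the second, so they moved 0.8 units further apart.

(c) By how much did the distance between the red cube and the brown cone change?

+1.3

The distance was about 1.9 in the first image and 3.2 in the second, so they moved 1.3 units further apart.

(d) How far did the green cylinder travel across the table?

1.1

The green cylinder moved from about (4.4, 7.1) to (5.5, 6.8), a distance of √(1.1² + 0.3²) ≈ 1.1.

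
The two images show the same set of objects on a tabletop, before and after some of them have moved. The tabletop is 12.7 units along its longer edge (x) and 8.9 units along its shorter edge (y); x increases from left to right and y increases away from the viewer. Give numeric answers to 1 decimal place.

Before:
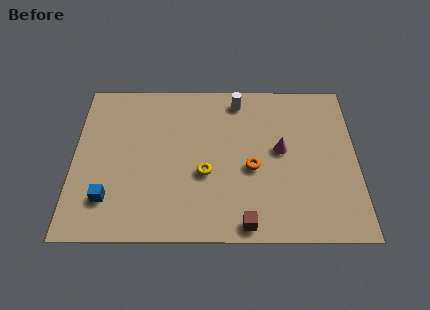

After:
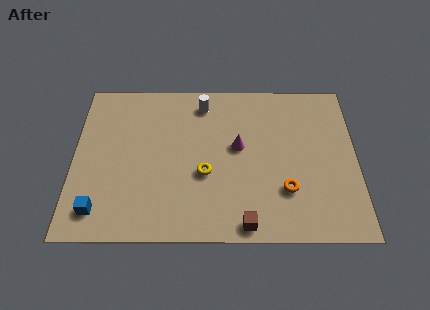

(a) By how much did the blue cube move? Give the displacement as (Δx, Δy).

(-0.4, -0.6)

From the two frames, the blue cube sits at roughly (1.6, 2.1) before and (1.2, 1.5) after.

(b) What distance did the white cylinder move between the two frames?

1.6

The white cylinder moved from about (7.4, 7.7) to (5.8, 7.5), a distance of √(1.6² + 0.2²) ≈ 1.6.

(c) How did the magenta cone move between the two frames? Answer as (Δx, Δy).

(-1.9, 0.2)

From the two frames, the magenta cone sits at roughly (9.3, 4.8) before and (7.4, 5.0) after.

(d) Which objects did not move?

the brown cube and the yellow torus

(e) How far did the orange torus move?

1.9

The orange torus moved from about (8.0, 3.8) to (9.5, 2.6), a distance of √(1.5² + 1.2²) ≈ 1.9.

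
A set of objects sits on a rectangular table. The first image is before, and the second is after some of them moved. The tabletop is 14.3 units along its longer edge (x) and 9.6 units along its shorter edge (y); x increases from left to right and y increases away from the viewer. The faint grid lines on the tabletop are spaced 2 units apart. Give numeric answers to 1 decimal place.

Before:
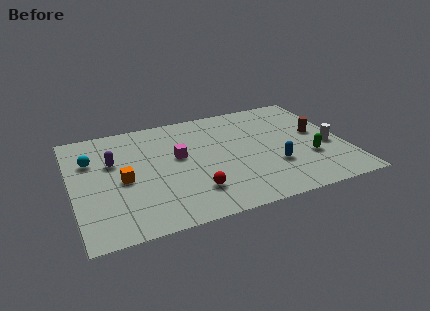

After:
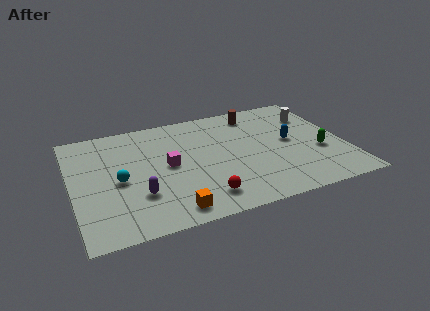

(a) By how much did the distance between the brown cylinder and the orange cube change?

-1.8

They were about 10.4 units apart before and 8.6 after — 1.8 units closer together.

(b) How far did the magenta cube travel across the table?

0.8

The magenta cube moved from about (5.6, 5.5) to (5.0, 4.9), a distance of √(0.6² + 0.6²) ≈ 0.8.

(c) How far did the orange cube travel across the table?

3.9

The orange cube was near (2.6, 4.4) before and (4.8, 1.2) after, so it travelled √(2.2² + 3.2²) ≈ 3.9 units.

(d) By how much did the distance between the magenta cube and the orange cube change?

+0.5

Before: roughly 3.2 units apart; after: 3.7. That's 0.5 units further apart.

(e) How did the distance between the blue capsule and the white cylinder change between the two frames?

-0.6

They were about 3.1 units apart before and 2.5 after — 0.6 units closer together.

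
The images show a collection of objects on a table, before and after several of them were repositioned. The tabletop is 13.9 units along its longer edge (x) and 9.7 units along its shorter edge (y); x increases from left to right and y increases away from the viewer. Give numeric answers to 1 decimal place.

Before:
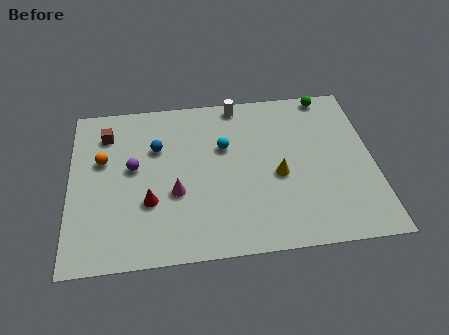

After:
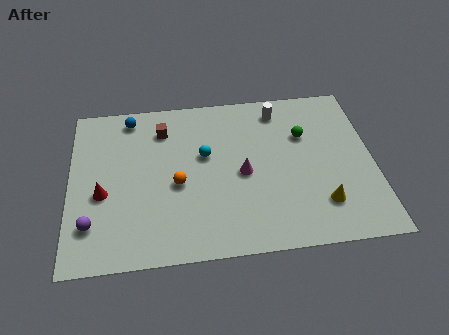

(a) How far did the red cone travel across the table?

2.2

From (3.6, 3.3) to (1.5, 4.0), the red cone covered √(2.1² + 0.7²) ≈ 2.2 units.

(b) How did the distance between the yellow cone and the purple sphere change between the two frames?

+3.7

Before: roughly 6.7 units apart; after: 10.4. That's 3.7 units further apart.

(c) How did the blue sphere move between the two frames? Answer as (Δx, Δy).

(-1.2, 2.0)

The blue sphere started near (4.0, 6.5) and ended near (2.8, 8.5).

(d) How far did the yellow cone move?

2.7

The yellow cone moved from about (9.5, 4.2) to (11.4, 2.3), a distance of √(1.9² + 1.9²) ≈ 2.7.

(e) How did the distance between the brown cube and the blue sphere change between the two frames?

-0.8

They were about 2.5 units apart before and 1.7 after — 0.8 units closer together.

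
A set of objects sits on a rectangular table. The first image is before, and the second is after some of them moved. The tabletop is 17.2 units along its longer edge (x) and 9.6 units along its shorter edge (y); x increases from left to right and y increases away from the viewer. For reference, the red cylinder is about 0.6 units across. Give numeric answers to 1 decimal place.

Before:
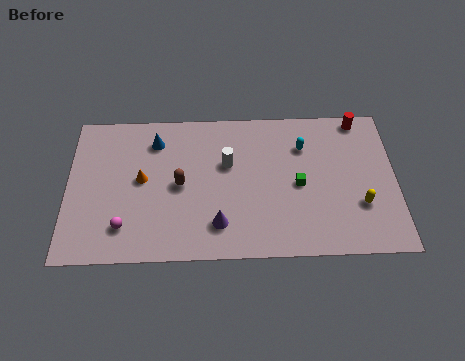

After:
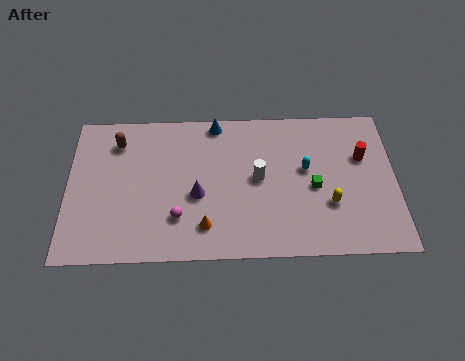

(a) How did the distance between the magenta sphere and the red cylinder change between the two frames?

-3.7

They were about 14.0 units apart before and 10.3 after — 3.7 units closer together.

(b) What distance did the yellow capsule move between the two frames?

1.6

The yellow capsule was near (15.3, 3.1) before and (13.7, 3.2) after, so it travelled √(1.6² + 0.1²) ≈ 1.6 units.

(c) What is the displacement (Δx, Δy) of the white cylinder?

(1.6, -1.0)

From the two frames, the white cylinder sits at roughly (8.4, 6.0) before and (10.0, 5.0) after.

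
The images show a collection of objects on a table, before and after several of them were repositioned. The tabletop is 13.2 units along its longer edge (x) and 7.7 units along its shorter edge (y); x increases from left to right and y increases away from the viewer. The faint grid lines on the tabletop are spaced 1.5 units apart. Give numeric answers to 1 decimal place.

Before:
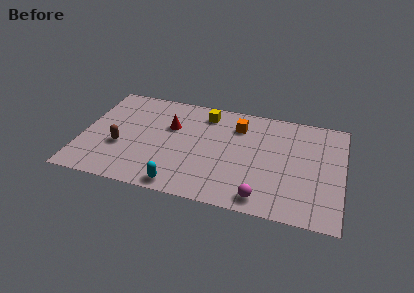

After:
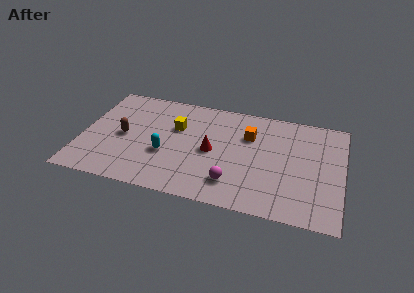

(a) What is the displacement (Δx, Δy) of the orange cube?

(0.6, -0.6)

The orange cube was at about (7.8, 5.9) and moved to about (8.4, 5.3).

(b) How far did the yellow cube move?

2.0

From (6.1, 6.4) to (4.7, 5.0), the yellow cube covered √(1.4² + 1.4²) ≈ 2.0 units.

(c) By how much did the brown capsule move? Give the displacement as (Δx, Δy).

(0.1, 0.8)

From the two frames, the brown capsule sits at roughly (2.0, 2.9) before and (2.1, 3.7) after.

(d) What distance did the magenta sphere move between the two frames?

1.7

The magenta sphere moved from about (9.3, 1.0) to (7.8, 1.7), a distance of √(1.5² + 0.7²) ≈ 1.7.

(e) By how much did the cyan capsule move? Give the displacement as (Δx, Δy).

(-0.9, 2.1)

The cyan capsule was at about (5.2, 0.8) and moved to about (4.3, 2.9).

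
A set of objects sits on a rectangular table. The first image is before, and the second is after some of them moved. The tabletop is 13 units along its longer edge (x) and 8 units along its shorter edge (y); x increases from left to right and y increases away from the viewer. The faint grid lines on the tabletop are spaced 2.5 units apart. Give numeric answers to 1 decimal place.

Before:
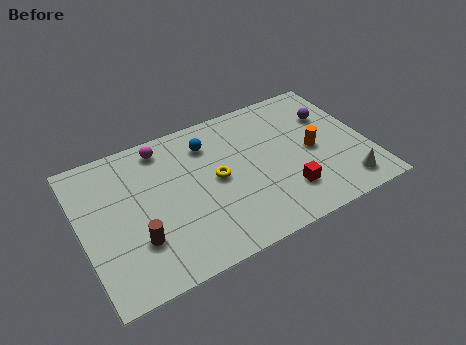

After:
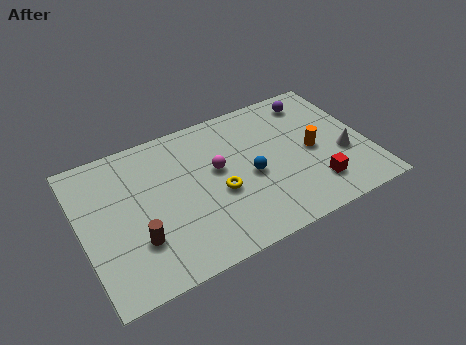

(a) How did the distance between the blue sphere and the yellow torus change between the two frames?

-0.6

The distance was about 2.1 in the first image and 1.5 in the second, so they moved 0.6 units closer together.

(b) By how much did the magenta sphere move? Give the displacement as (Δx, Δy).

(2.2, -2.3)

From the two frames, the magenta sphere sits at roughly (4.0, 6.9) before and (6.2, 4.6) after.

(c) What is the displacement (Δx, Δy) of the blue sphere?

(1.6, -2.6)

The blue sphere started near (6.0, 6.2) and ended near (7.6, 3.6).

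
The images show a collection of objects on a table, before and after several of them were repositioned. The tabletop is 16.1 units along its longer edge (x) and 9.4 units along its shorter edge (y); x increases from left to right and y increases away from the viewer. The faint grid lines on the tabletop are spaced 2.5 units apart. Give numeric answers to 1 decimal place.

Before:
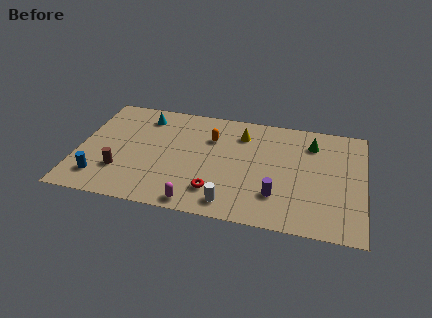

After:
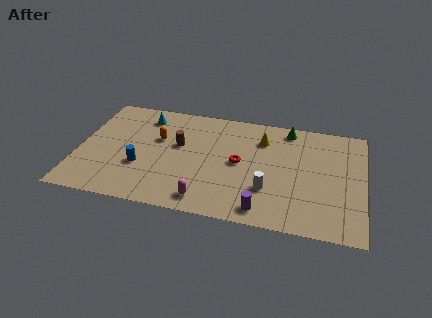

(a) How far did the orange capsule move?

3.1

The orange capsule was near (7.4, 6.6) before and (4.4, 5.9) after, so it travelled √(3.0² + 0.7²) ≈ 3.1 units.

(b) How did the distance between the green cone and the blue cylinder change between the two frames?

-3.4

Before: roughly 12.9 units apart; after: 9.5. That's 3.4 units closer together.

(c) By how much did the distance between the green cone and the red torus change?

-3.0

The distance was about 7.4 in the first image and 4.4 in the second, so they moved 3.0 units closer together.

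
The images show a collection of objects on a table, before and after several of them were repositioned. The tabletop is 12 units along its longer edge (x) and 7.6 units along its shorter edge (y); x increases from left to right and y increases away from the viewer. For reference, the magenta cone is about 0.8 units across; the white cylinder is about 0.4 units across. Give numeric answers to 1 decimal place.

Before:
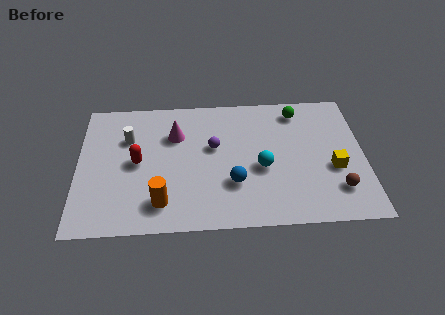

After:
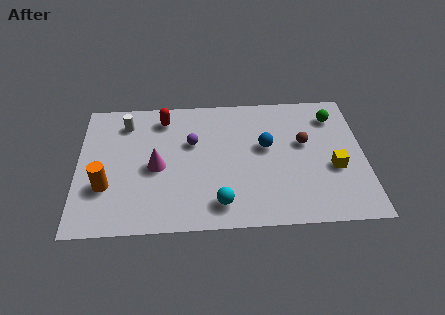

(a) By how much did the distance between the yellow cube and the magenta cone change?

+0.4

They were about 7.0 units apart before and 7.4 after — 0.4 units further apart.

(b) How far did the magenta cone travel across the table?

2.0

From (4.1, 5.3) to (3.3, 3.5), the magenta cone covered √(0.8² + 1.8²) ≈ 2.0 units.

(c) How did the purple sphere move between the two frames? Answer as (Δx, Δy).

(-0.9, 0.3)

The purple sphere started near (5.7, 4.5) and ended near (4.8, 4.8).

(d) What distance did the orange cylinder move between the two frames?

2.5

The orange cylinder moved from about (3.5, 1.5) to (1.2, 2.5), a distance of √(2.3² + 1.0²) ≈ 2.5.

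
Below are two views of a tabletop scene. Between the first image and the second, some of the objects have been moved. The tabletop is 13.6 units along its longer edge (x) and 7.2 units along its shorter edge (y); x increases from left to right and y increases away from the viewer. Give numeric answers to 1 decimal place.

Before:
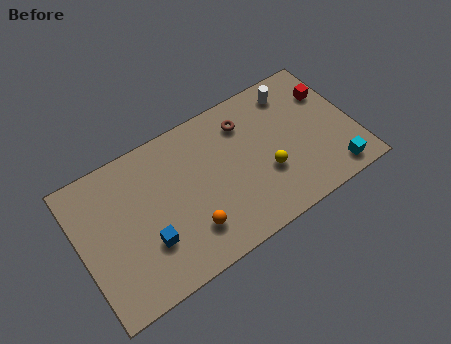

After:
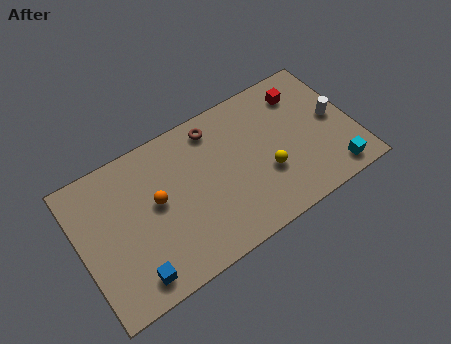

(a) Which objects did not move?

the yellow sphere and the cyan cube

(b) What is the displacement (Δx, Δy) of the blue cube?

(-0.9, -1.2)

The blue cube was at about (3.1, 2.3) and moved to about (2.2, 1.1).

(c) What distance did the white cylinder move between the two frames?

2.9

The white cylinder was near (11.0, 6.0) before and (12.7, 3.7) after, so it travelled √(1.7² + 2.3²) ≈ 2.9 units.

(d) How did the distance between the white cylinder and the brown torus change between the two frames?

+3.7

Before: roughly 2.5 units apart; after: 6.2. That's 3.7 units further apart.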